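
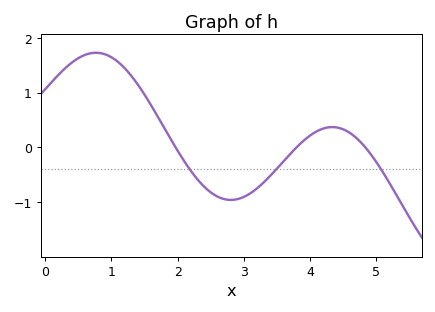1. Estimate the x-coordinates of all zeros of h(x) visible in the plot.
1.97, 3.8, 4.84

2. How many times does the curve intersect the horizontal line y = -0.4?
3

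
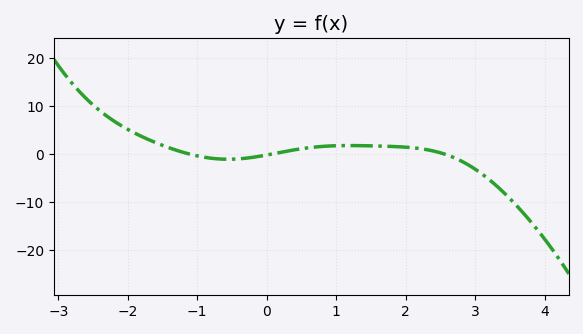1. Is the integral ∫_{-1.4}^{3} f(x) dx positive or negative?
positive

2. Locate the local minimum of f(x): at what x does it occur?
-0.6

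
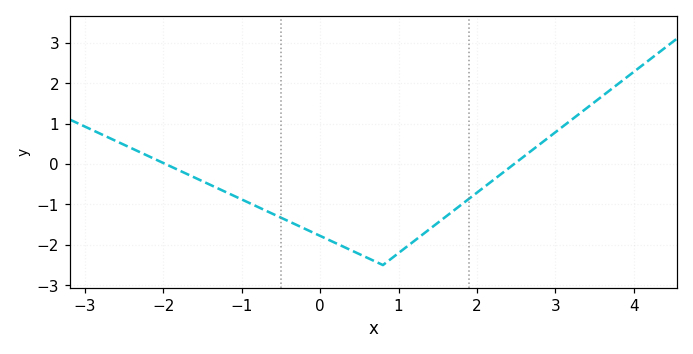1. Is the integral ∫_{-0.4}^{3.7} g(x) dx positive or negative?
negative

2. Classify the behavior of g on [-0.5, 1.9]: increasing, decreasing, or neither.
neither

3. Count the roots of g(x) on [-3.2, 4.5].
2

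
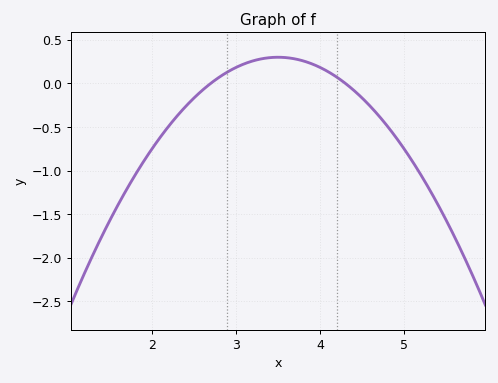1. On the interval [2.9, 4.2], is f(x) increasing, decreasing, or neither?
neither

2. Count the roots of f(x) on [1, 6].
2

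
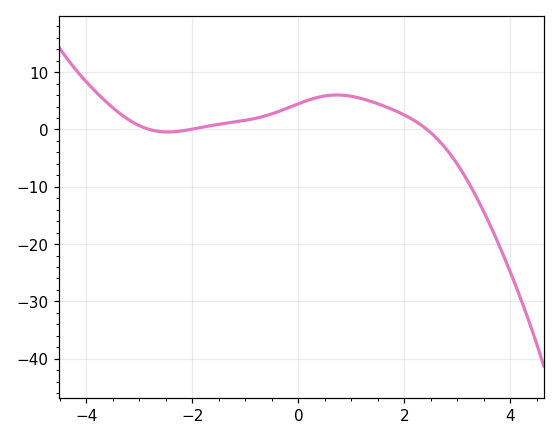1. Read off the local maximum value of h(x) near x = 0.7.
6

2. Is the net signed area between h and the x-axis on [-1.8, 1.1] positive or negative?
positive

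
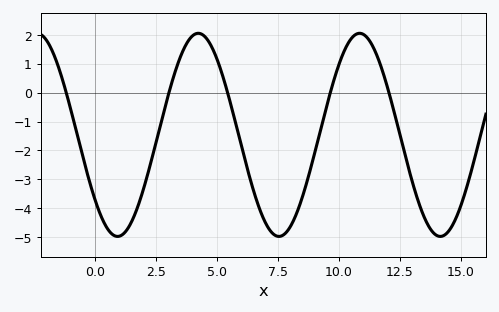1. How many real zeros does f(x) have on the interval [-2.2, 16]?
5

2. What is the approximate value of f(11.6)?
1.2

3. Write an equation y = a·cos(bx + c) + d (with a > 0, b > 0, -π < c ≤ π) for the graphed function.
y = 3.52cos(0.95x + 2.26) - 1.46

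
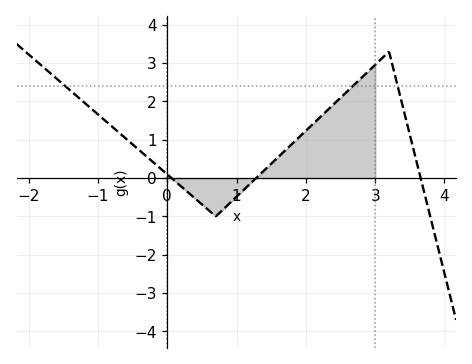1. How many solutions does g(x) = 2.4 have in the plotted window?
3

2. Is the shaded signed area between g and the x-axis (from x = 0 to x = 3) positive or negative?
positive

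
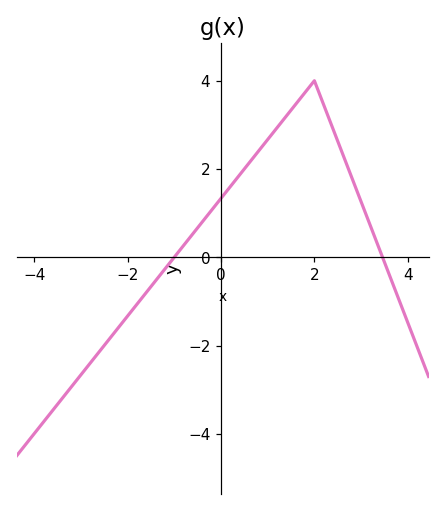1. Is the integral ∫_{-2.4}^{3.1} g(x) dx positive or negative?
positive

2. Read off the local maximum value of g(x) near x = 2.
4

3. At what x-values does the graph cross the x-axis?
-1, 3.46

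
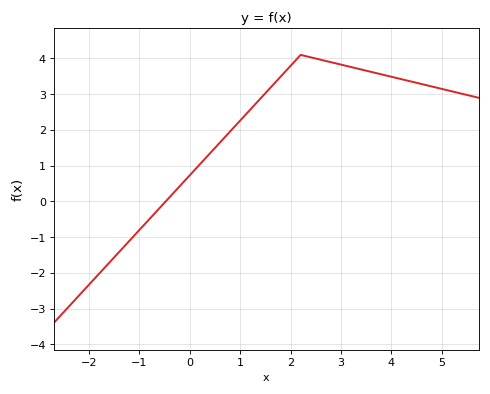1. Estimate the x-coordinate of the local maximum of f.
2.2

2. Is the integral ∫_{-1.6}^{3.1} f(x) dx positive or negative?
positive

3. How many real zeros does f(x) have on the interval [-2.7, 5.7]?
1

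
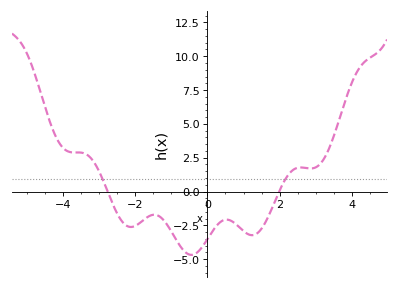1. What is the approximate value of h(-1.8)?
-2.16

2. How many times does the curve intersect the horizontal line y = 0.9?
2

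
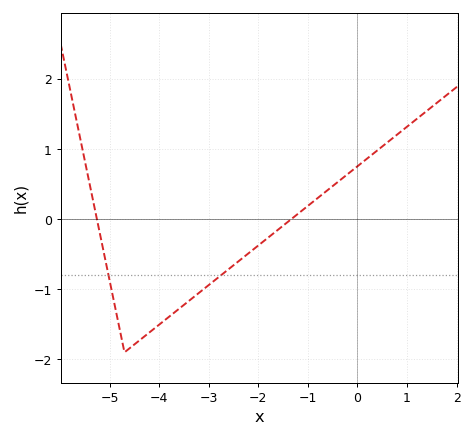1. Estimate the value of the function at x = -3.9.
-1.4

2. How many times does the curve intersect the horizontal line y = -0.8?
2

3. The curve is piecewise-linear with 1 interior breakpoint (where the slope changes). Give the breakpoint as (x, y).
(-4.7, -1.9)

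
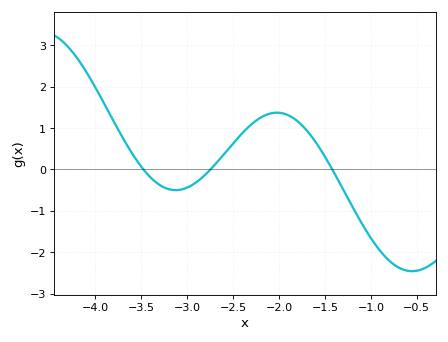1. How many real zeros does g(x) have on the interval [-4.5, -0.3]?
3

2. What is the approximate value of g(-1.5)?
0.309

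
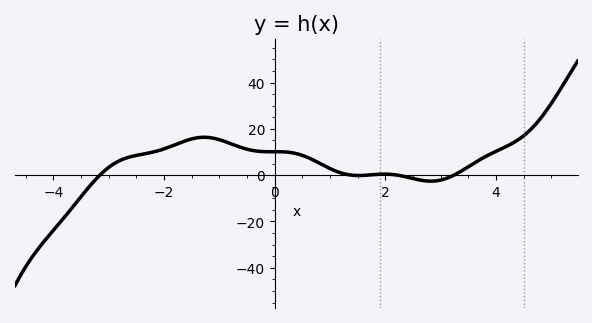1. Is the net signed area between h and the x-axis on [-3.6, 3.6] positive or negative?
positive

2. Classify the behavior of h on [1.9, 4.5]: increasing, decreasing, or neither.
neither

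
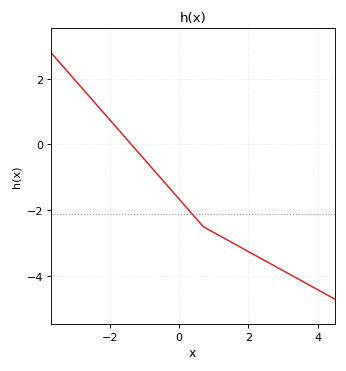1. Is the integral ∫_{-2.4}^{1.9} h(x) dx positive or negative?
negative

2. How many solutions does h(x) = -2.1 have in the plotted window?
1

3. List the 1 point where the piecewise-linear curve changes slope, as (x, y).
(0.7, -2.5)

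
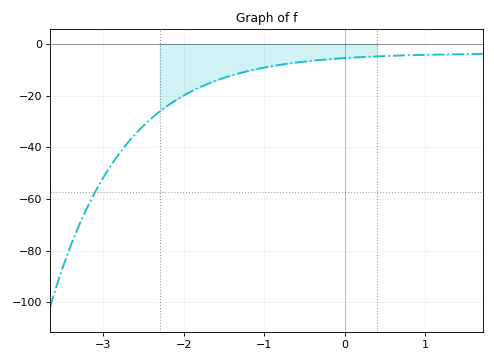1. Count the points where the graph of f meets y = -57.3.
1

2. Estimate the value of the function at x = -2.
-19.9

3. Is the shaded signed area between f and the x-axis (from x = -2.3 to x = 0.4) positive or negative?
negative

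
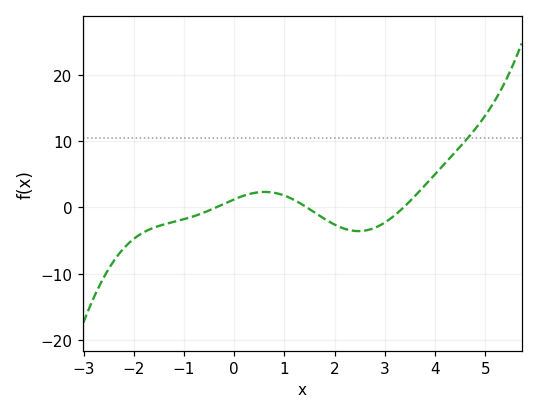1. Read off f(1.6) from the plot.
-1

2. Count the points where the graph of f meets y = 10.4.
1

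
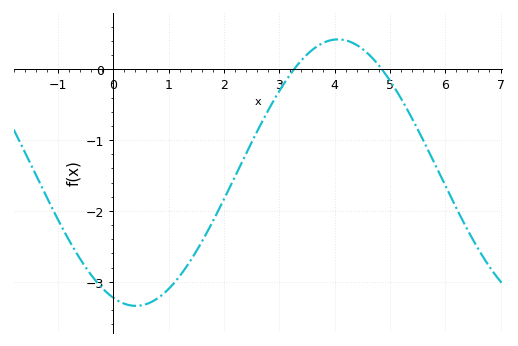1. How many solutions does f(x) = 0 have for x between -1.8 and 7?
2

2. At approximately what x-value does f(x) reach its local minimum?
0.4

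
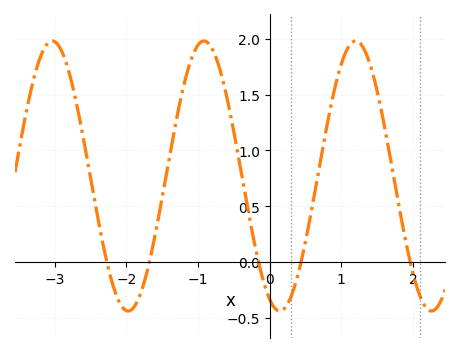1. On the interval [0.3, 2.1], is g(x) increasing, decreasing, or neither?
neither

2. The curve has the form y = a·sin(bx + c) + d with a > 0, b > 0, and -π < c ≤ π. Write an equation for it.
y = 1.21sin(3x - 2) + 0.77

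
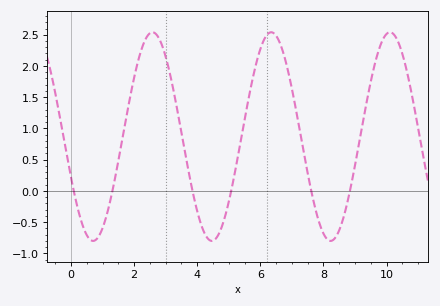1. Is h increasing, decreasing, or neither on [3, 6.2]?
neither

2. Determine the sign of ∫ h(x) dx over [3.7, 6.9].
positive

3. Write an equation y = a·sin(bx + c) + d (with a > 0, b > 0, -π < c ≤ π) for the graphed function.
y = 1.67sin(1.67x - 2.74) + 0.87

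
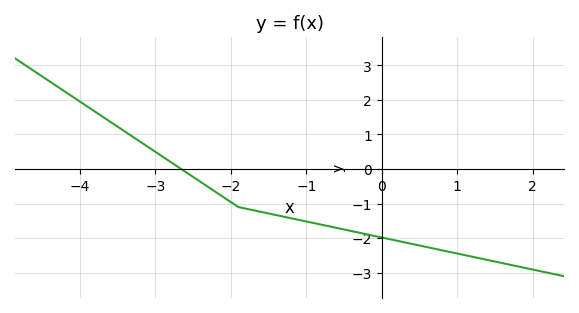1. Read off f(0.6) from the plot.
-2.26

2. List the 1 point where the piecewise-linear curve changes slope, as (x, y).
(-1.9, -1.1)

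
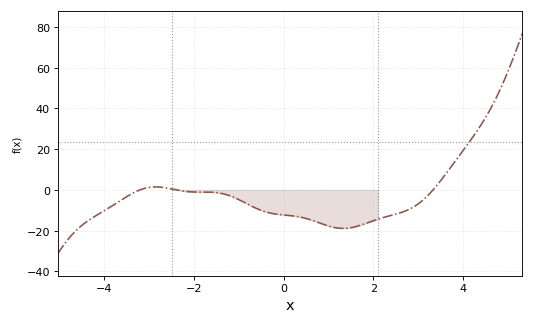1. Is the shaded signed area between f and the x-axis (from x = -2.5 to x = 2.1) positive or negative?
negative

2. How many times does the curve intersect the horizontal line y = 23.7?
1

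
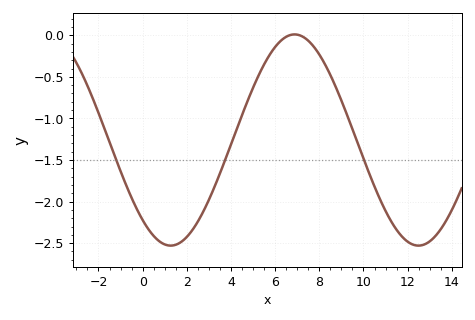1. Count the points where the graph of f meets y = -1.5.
3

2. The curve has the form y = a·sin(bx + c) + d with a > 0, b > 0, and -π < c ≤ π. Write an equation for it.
y = 1.27sin(0.56x - 2.28) - 1.26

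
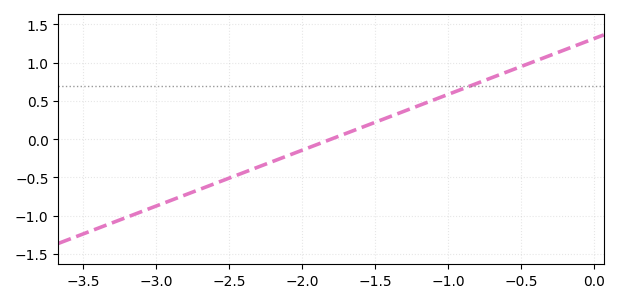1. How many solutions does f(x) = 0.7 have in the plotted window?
1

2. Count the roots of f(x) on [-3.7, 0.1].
1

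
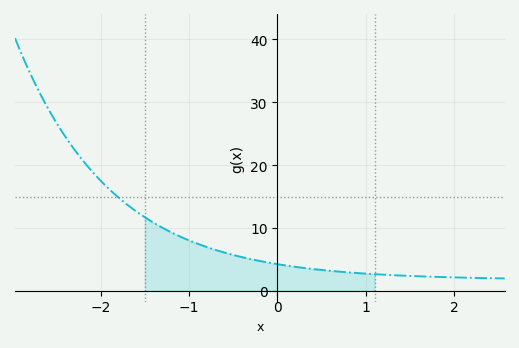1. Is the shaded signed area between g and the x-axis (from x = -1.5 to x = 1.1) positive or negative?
positive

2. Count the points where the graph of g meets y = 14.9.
1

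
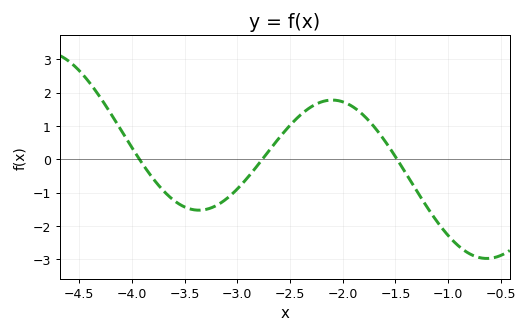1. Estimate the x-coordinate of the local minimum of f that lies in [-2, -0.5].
-0.632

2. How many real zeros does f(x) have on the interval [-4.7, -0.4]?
3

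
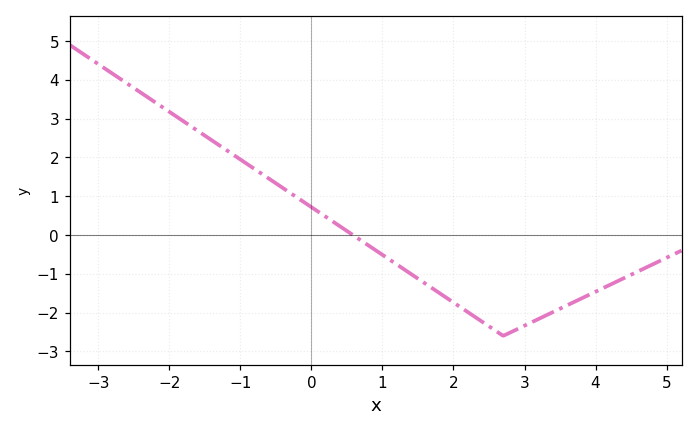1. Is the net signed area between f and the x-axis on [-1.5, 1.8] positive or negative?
positive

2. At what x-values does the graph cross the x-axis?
0.6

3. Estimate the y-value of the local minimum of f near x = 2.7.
-2.6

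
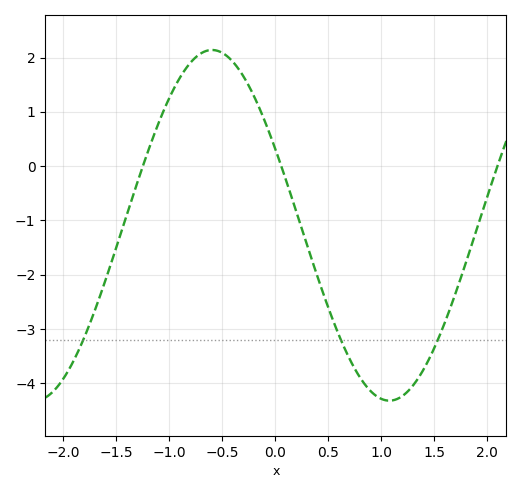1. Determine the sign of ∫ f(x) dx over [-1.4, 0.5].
positive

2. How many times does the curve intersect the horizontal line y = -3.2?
3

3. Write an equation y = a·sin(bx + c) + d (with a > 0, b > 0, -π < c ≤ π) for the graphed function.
y = 3.23sin(1.9x + 2.7) - 1.09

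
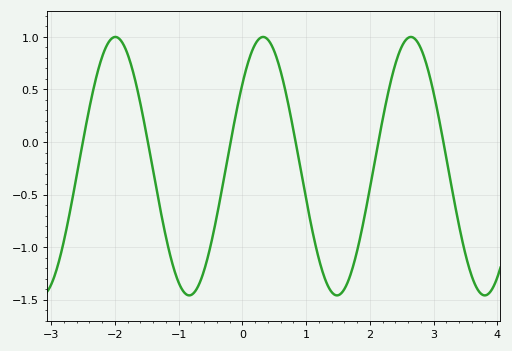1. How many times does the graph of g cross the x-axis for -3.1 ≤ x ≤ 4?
6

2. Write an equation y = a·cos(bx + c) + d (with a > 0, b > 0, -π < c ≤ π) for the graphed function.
y = 1.23cos(2.7x - 0.88) - 0.23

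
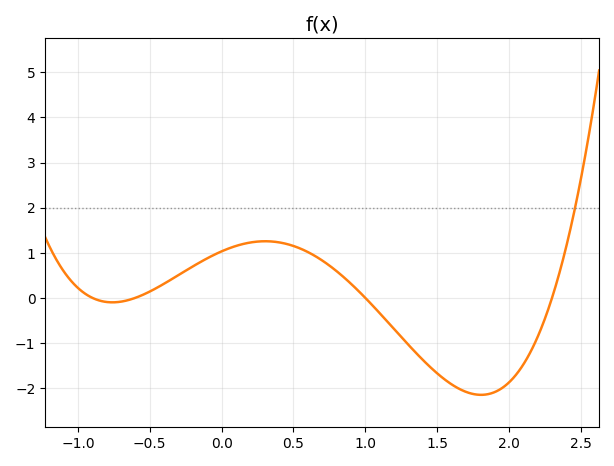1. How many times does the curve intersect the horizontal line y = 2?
1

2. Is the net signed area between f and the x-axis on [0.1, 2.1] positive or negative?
negative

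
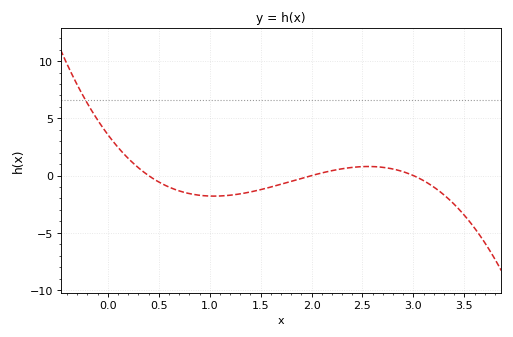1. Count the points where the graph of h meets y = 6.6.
1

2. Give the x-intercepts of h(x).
0.4, 2, 3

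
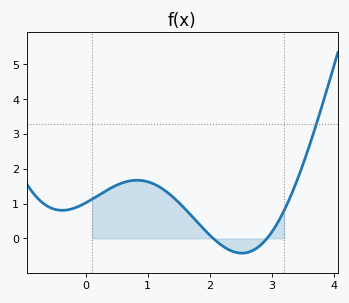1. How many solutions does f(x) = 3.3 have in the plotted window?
1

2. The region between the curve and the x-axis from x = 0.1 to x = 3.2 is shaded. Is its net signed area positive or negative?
positive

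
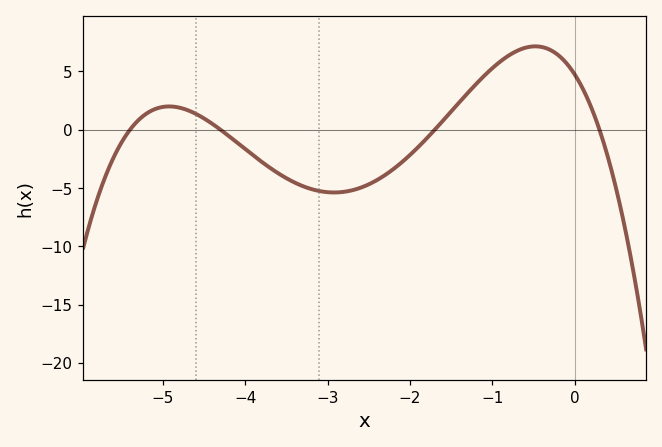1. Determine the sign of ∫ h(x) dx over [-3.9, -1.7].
negative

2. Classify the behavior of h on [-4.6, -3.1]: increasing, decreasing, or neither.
decreasing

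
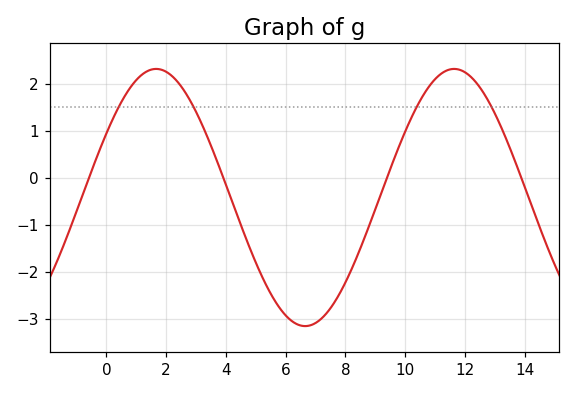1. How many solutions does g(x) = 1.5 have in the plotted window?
4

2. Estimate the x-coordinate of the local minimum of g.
6.6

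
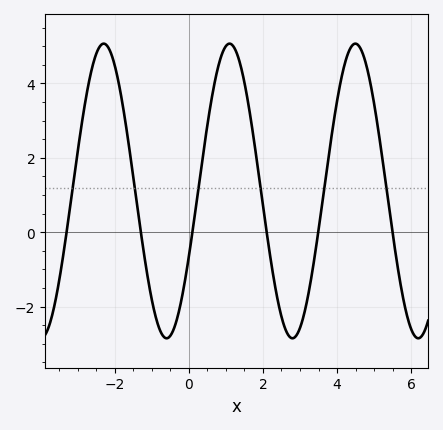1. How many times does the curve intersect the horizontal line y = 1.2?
6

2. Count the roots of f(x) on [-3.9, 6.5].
6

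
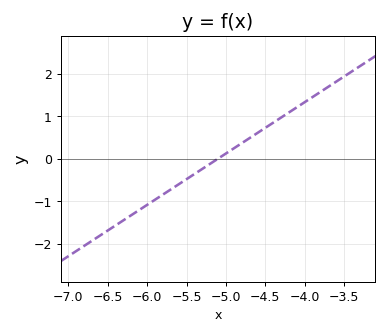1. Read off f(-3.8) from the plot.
1.6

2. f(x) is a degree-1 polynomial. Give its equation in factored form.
y = 1.21(x + 5.1)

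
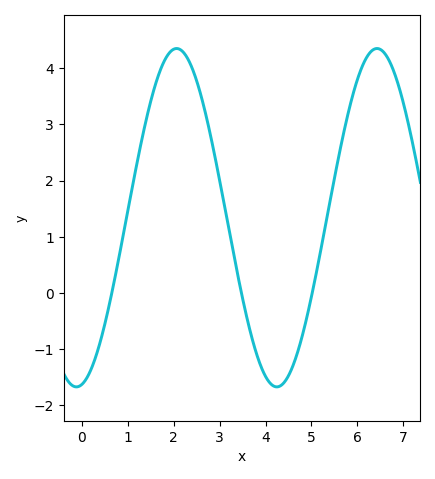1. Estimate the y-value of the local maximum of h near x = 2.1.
4.3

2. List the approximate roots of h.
0.6, 3.4, 5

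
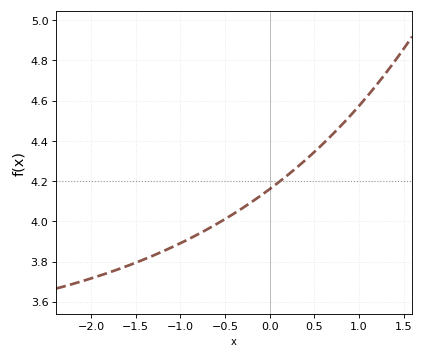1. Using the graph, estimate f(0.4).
4.3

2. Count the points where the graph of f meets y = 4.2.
1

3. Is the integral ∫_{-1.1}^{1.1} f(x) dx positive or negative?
positive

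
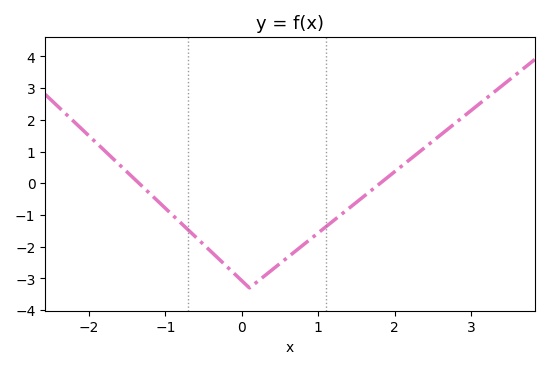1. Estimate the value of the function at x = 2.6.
1.52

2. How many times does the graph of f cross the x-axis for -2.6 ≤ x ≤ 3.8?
2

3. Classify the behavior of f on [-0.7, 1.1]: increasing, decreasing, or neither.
neither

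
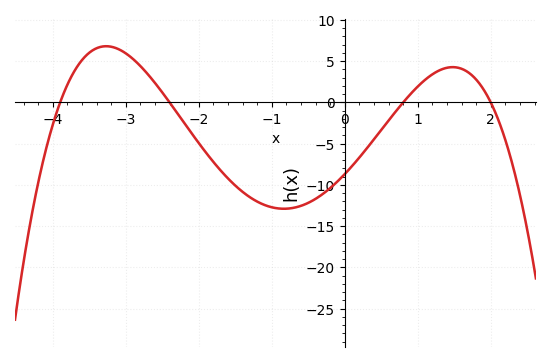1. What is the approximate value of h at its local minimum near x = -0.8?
-13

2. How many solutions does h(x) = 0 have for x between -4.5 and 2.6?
4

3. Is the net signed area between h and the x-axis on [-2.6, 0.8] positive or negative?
negative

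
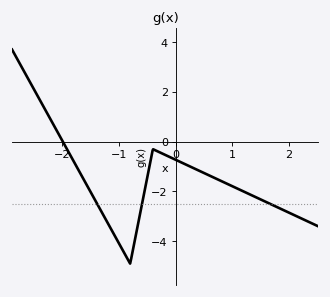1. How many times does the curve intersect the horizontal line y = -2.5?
3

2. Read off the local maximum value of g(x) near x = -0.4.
-0.4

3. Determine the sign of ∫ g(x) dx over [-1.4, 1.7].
negative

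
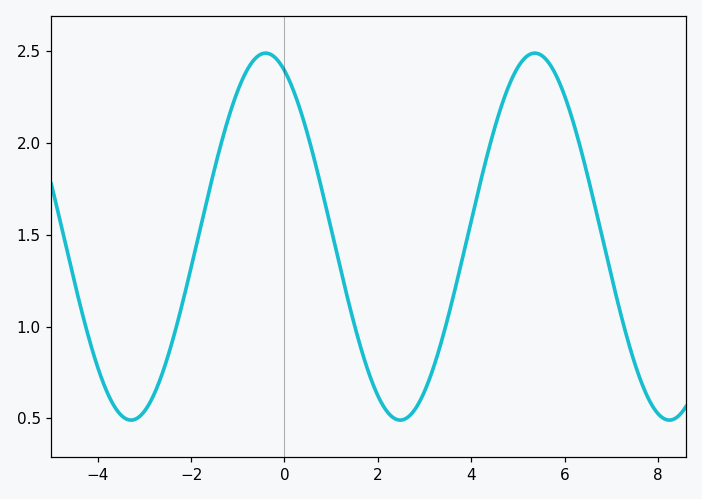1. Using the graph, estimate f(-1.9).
1.45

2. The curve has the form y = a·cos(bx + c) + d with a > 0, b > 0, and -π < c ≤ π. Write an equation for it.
y = 1cos(1.1x + 0.44) + 1.49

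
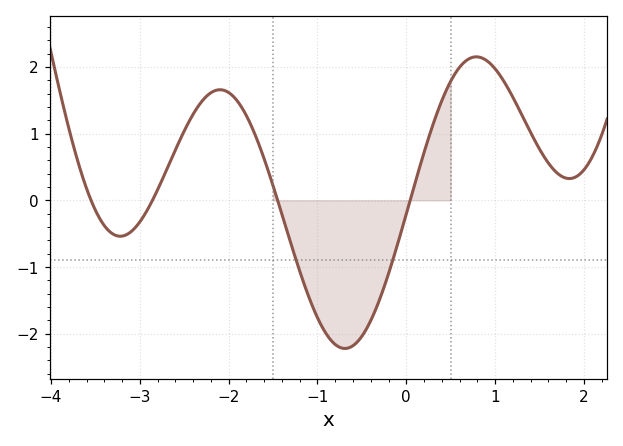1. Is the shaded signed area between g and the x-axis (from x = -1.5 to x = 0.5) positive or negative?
negative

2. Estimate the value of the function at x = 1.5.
0.767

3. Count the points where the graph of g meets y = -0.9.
2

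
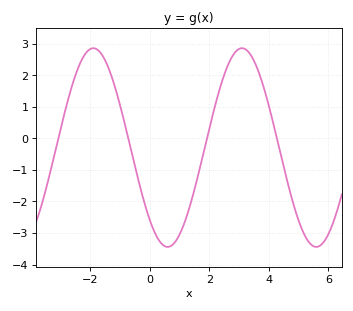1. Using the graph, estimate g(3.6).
2.25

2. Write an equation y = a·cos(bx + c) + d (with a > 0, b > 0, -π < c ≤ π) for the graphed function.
y = 3.15cos(1.26x + 2.38) - 0.29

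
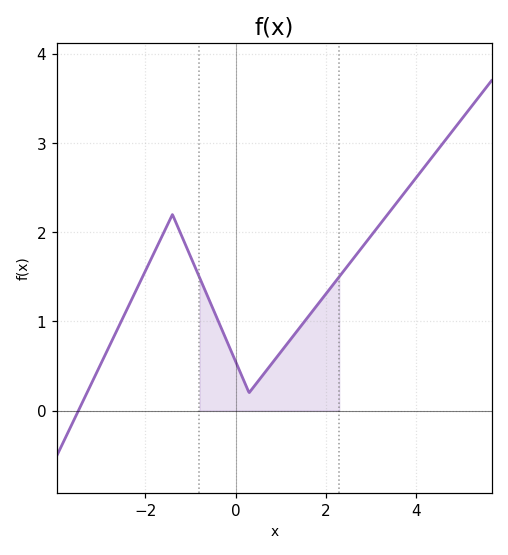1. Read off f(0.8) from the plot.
0.5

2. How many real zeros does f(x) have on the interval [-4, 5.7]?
1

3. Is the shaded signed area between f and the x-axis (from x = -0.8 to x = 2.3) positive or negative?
positive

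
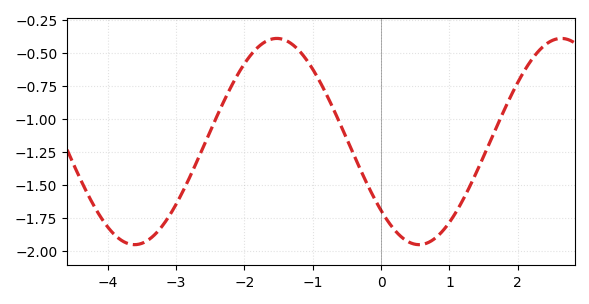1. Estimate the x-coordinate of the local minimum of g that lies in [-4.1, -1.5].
-3.61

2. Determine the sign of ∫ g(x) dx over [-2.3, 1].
negative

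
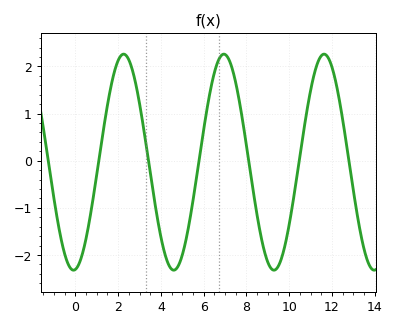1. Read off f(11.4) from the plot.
2.1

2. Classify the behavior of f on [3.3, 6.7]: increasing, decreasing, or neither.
neither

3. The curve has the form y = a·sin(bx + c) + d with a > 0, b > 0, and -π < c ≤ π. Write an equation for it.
y = 2.29sin(1.3x - 1.5) - 0.03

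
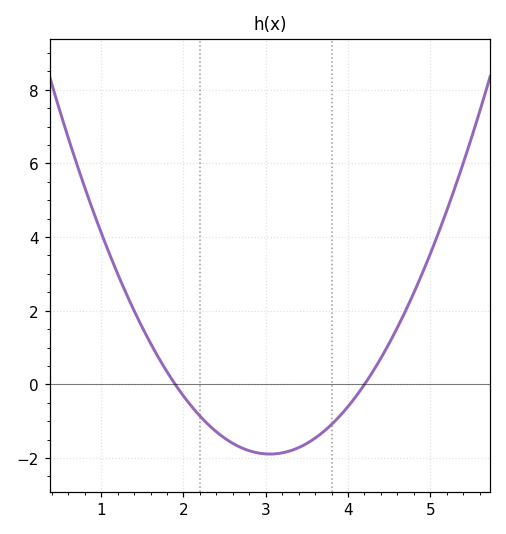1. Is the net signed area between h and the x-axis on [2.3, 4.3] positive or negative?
negative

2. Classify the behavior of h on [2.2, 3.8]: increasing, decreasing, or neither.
neither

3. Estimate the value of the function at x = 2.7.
-1.72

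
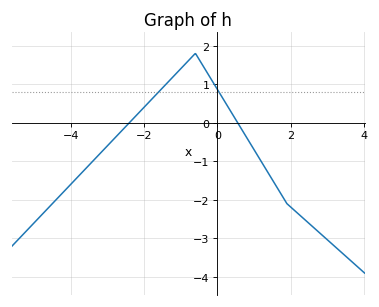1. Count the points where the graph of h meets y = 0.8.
2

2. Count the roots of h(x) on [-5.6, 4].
2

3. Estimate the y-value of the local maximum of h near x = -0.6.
1.8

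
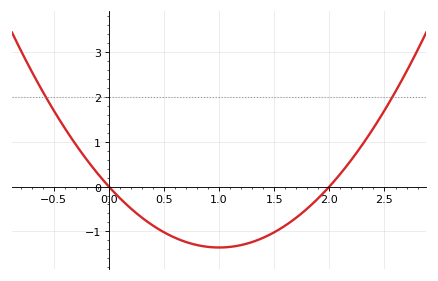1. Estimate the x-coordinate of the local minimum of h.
1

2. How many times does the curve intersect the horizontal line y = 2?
2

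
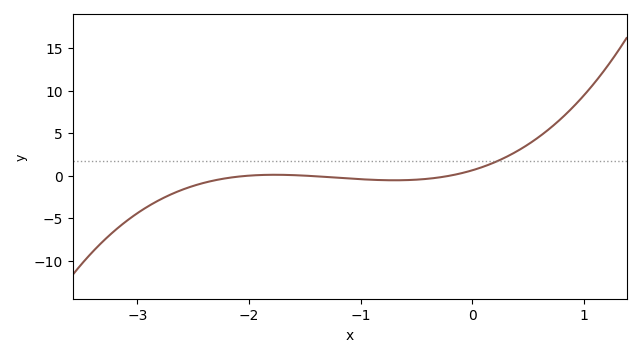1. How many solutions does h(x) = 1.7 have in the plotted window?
1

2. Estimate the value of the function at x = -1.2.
-0.5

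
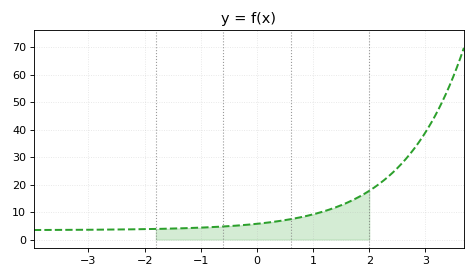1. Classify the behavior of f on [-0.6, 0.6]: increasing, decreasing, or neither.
increasing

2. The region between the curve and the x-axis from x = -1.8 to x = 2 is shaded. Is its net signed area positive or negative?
positive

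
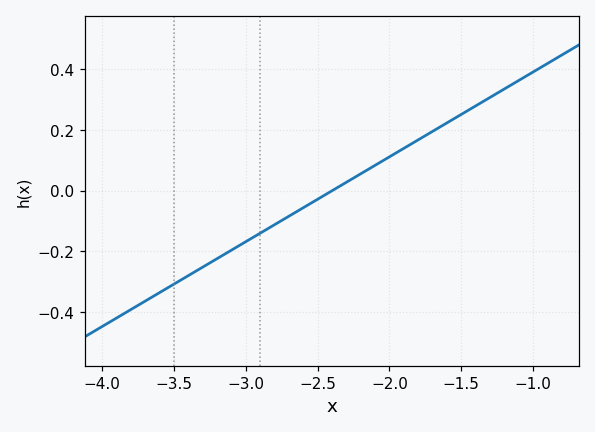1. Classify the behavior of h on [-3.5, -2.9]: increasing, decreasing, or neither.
increasing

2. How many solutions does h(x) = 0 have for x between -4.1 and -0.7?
1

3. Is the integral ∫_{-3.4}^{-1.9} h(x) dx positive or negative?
negative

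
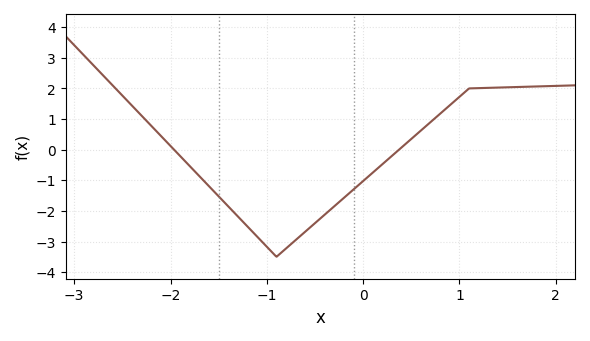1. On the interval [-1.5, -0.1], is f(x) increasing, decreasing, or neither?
neither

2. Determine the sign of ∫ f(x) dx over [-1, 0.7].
negative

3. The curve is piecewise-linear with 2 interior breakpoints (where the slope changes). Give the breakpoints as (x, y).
(-0.9, -3.5); (1.1, 2)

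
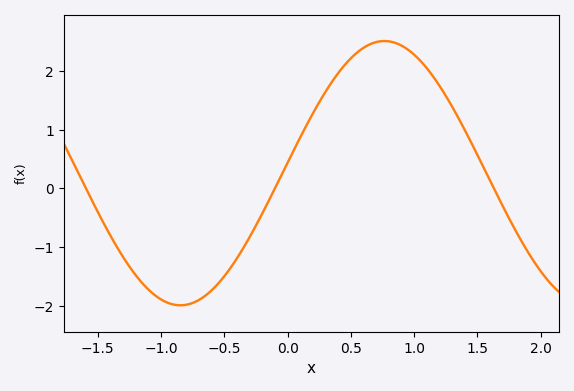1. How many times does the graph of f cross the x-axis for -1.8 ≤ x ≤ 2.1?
3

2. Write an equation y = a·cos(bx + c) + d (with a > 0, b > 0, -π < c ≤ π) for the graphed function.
y = 2.25cos(1.95x - 1.49) + 0.26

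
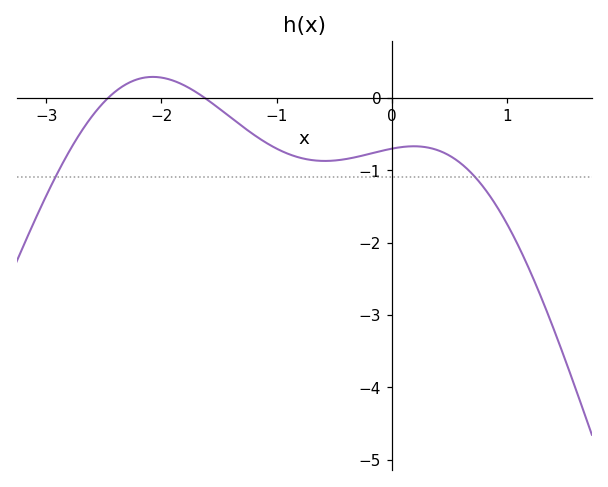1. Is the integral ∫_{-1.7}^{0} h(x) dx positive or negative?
negative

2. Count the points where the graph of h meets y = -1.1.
2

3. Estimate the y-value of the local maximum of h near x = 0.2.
-0.7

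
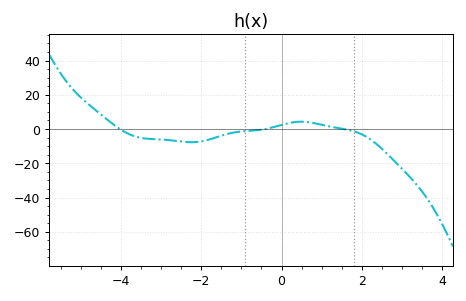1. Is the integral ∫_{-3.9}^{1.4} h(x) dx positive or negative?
negative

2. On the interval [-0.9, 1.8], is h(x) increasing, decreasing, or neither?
neither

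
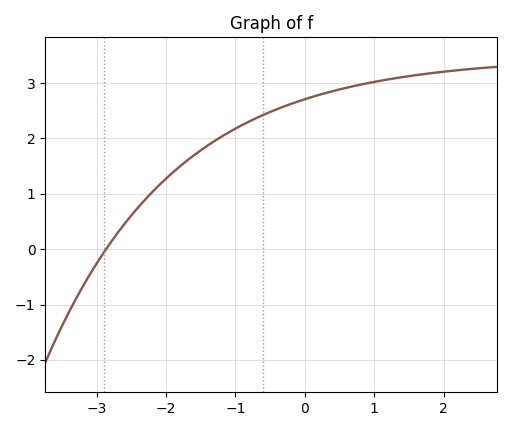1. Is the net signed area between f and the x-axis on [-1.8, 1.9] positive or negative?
positive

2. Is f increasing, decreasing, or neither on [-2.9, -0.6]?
increasing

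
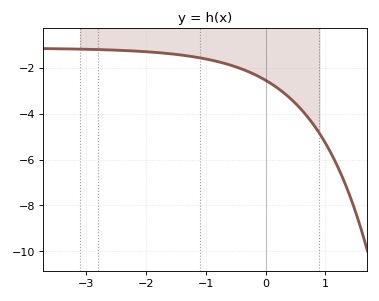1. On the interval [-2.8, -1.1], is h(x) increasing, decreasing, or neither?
decreasing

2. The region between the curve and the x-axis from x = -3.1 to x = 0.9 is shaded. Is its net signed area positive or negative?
negative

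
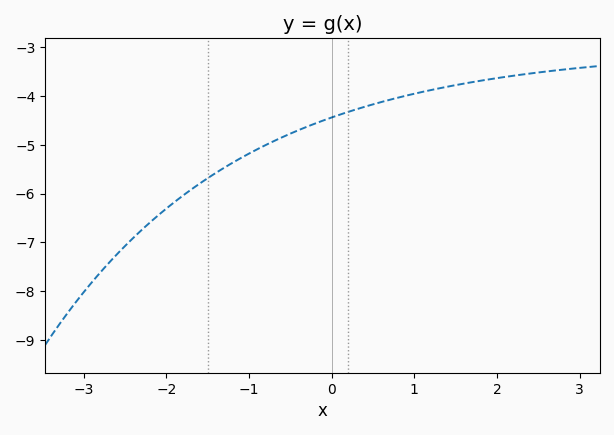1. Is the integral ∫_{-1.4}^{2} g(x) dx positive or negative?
negative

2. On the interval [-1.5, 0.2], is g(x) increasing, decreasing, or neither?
increasing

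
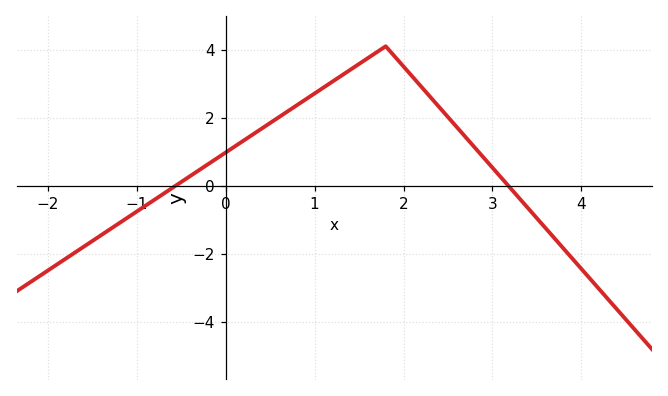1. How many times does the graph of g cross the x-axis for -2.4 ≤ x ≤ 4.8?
2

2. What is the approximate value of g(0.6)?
2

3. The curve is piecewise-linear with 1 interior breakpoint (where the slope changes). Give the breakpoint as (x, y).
(1.8, 4.1)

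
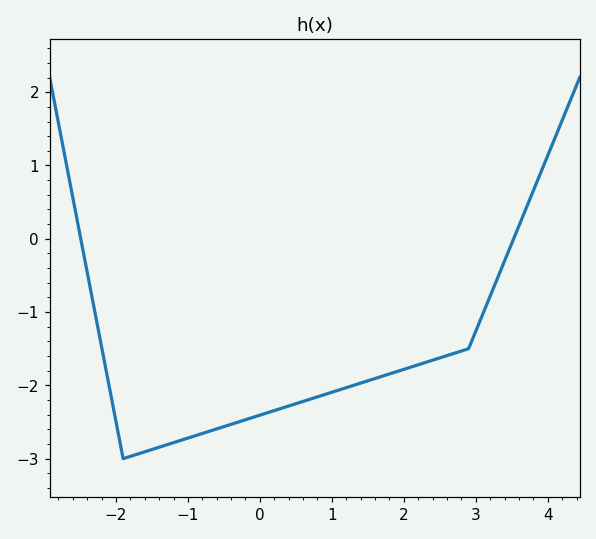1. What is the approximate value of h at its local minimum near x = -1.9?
-3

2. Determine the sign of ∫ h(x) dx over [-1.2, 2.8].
negative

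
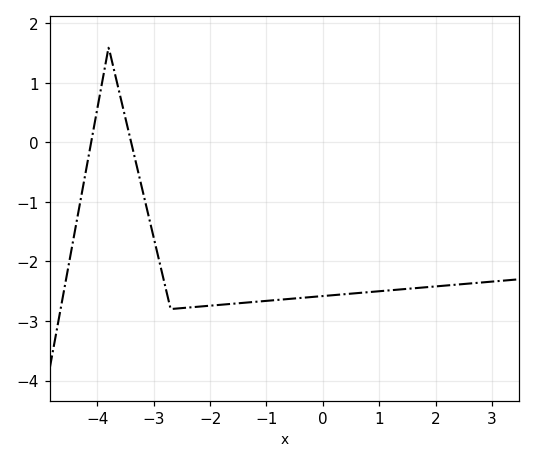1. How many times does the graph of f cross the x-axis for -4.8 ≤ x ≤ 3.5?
2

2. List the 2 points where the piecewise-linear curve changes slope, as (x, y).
(-3.8, 1.6); (-2.7, -2.8)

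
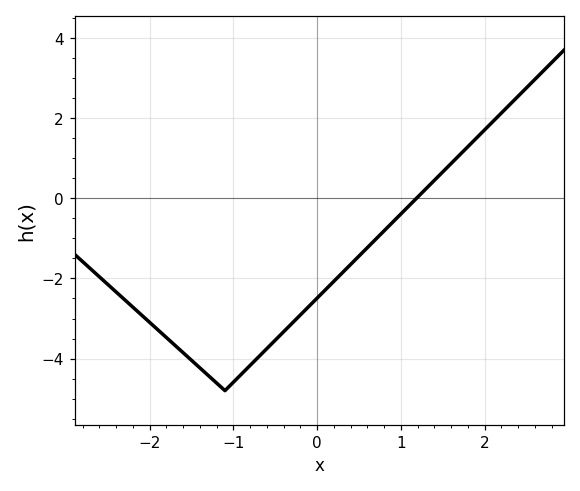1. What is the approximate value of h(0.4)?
-1.65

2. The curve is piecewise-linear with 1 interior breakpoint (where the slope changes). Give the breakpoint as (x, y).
(-1.1, -4.8)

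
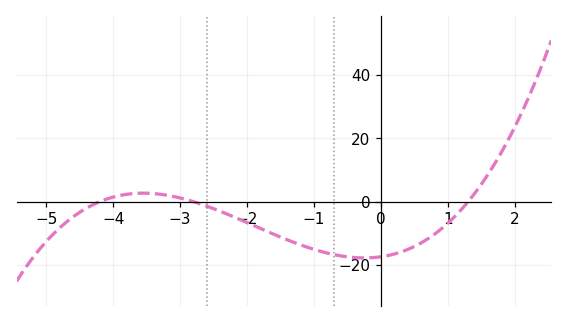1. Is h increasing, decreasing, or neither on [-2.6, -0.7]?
decreasing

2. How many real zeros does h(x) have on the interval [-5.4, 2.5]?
3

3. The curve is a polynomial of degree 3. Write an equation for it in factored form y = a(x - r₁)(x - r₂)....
y = 1.14(x + 4.2)(x + 2.8)(x - 1.3)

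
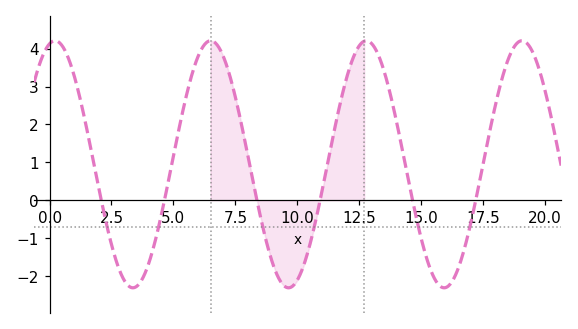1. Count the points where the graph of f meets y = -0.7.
6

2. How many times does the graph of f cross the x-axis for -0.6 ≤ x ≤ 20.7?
6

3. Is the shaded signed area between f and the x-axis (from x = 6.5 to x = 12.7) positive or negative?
positive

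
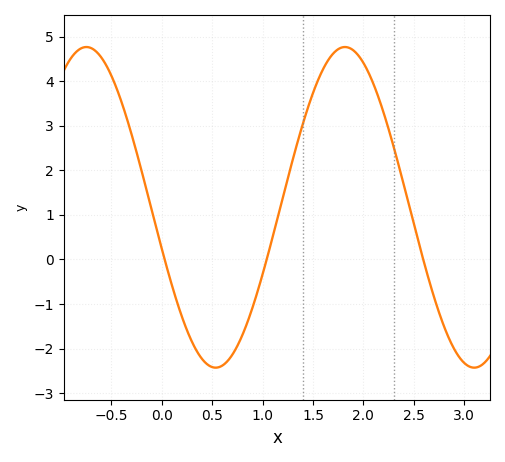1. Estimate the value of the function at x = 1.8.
4.77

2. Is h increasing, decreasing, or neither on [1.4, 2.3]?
neither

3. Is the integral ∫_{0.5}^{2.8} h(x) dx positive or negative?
positive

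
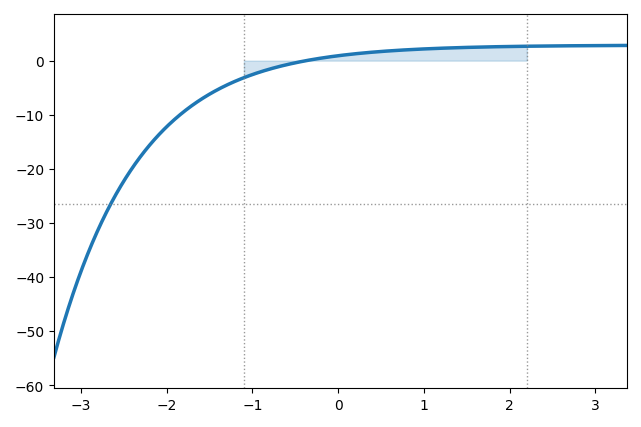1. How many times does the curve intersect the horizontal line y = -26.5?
1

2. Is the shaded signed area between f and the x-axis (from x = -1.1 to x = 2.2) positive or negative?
positive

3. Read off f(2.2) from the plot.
3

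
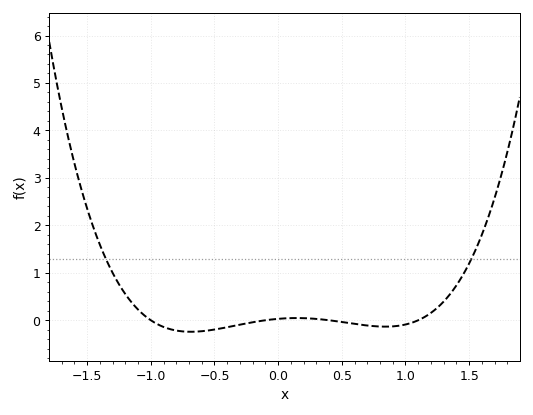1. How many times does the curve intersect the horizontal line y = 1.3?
2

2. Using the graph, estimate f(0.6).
-0.1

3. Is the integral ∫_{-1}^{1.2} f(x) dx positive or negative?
negative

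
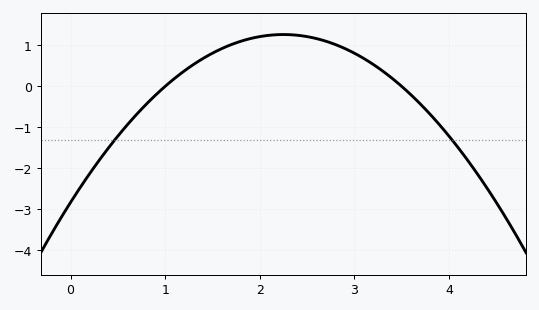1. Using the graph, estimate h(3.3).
0.4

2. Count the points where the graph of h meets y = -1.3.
2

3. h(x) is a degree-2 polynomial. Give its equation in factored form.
y = -0.81(x - 1)(x - 3.5)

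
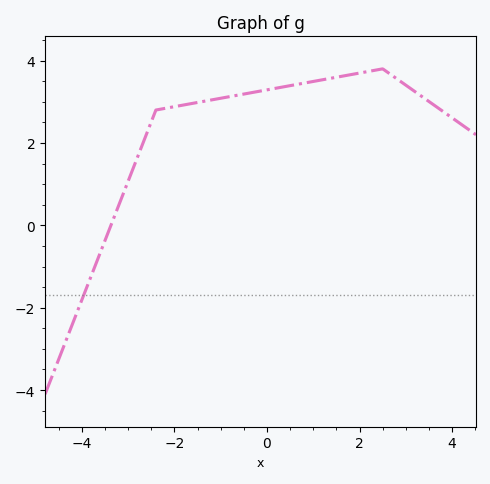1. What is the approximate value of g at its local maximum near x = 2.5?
3.8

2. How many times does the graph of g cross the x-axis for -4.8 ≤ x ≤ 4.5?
1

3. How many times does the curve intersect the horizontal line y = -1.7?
1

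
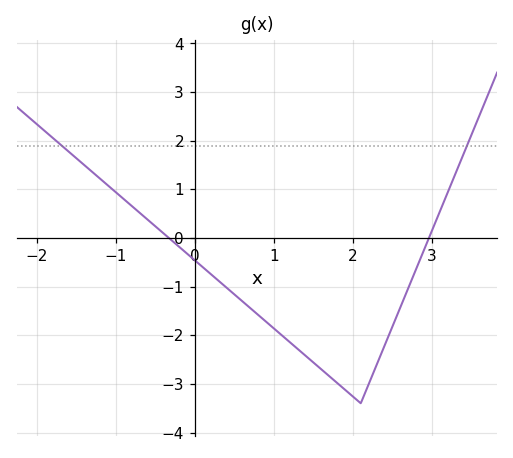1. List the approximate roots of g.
-0.327, 2.96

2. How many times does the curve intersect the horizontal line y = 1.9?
2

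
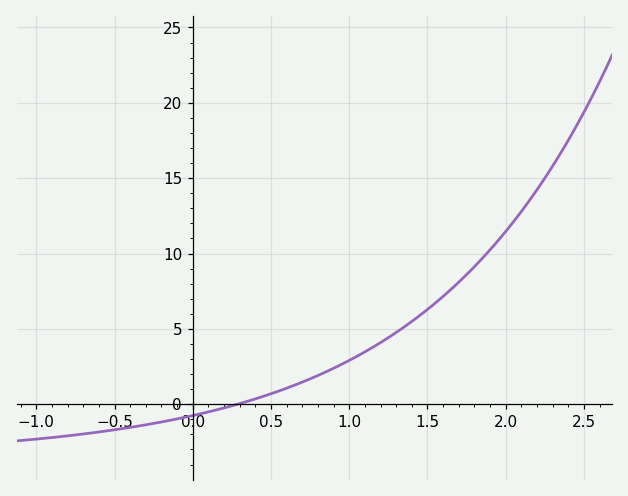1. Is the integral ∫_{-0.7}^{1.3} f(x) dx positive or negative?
positive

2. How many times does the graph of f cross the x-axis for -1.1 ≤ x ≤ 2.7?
1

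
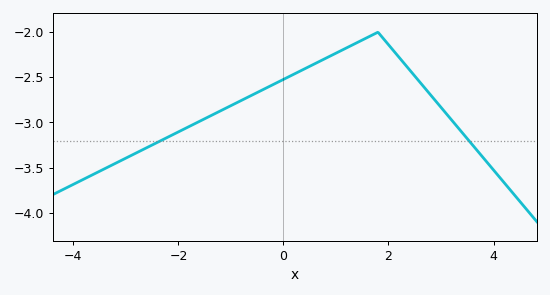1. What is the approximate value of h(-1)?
-2.8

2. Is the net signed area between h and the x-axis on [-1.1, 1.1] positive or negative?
negative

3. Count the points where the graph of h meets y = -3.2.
2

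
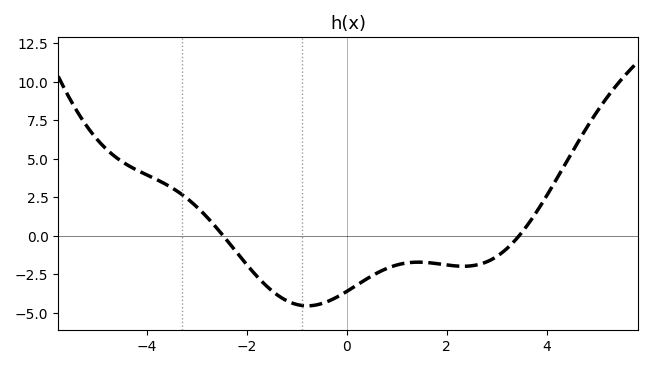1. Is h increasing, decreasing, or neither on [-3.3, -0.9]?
decreasing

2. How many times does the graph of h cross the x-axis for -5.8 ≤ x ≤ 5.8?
2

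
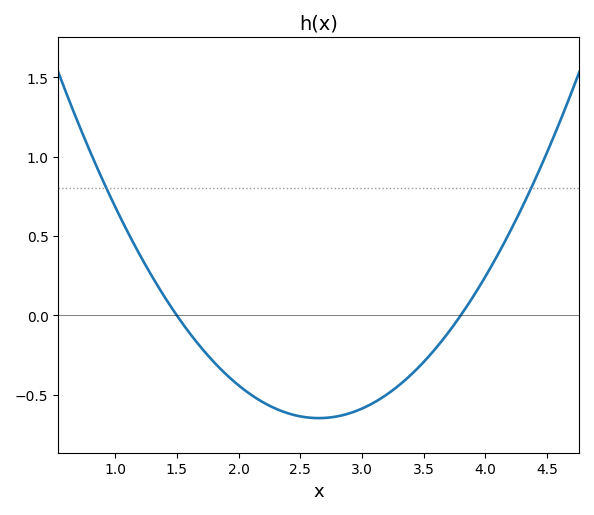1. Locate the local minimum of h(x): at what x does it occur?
2.65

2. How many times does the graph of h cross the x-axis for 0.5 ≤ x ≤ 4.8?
2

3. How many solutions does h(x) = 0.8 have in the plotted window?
2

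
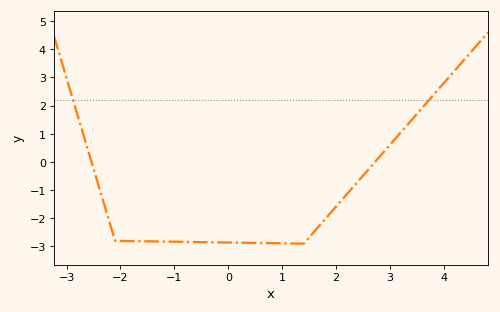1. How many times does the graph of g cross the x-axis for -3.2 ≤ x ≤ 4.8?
2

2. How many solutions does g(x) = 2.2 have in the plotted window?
2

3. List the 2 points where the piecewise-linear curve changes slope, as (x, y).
(-2.1, -2.8); (1.4, -2.9)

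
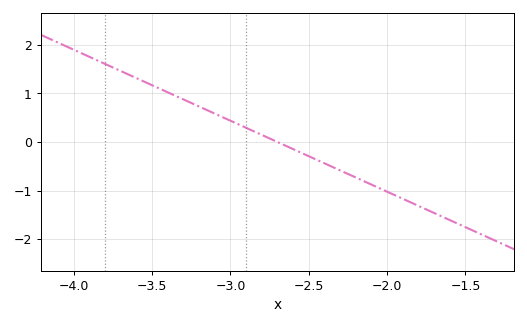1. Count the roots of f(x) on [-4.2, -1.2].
1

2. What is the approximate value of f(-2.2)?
-0.73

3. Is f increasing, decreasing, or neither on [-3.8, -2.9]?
decreasing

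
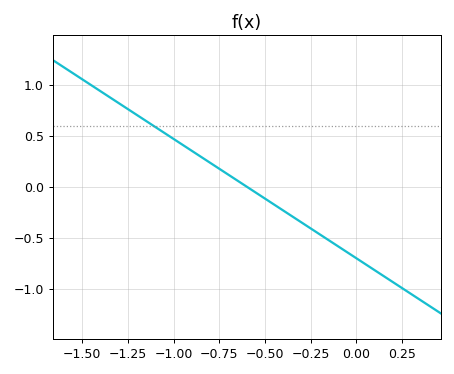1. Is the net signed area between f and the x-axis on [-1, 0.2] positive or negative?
negative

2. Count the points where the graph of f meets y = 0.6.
1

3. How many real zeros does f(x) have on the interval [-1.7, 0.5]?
1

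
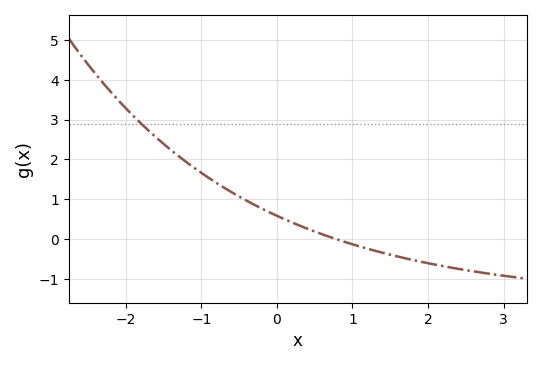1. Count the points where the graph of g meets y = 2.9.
1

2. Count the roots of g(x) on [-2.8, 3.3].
1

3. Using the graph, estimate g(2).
-0.6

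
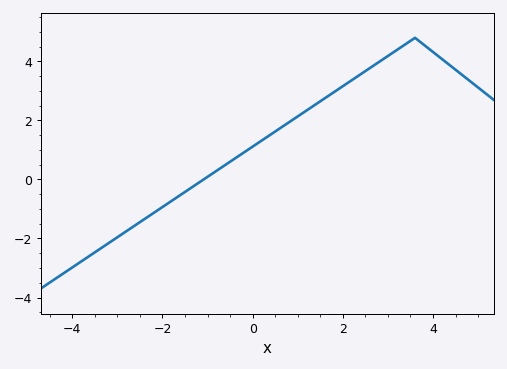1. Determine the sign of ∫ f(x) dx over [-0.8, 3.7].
positive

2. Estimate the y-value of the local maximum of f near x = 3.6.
4.8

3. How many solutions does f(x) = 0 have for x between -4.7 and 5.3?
1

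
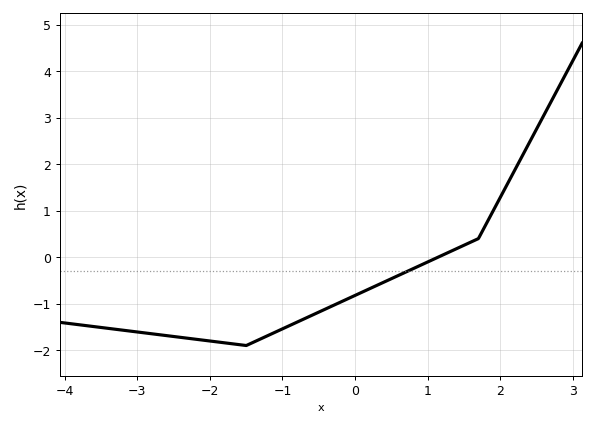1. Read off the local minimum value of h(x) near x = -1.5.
-1.9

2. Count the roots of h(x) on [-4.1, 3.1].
1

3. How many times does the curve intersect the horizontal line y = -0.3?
1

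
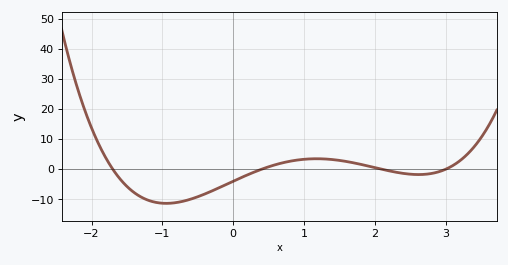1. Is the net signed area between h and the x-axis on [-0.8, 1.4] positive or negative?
negative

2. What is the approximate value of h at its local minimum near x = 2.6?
-1.76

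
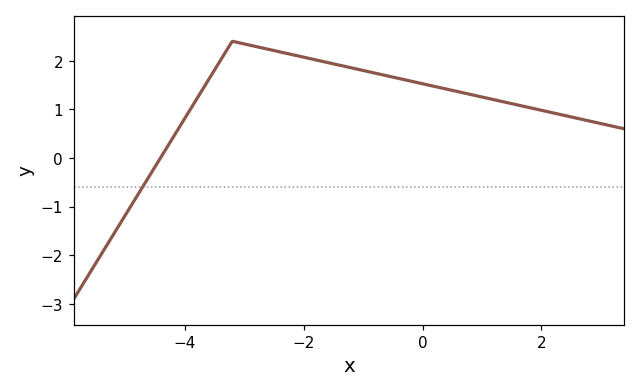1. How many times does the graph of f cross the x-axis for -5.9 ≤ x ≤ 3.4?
1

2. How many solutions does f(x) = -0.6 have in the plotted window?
1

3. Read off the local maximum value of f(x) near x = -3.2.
2.4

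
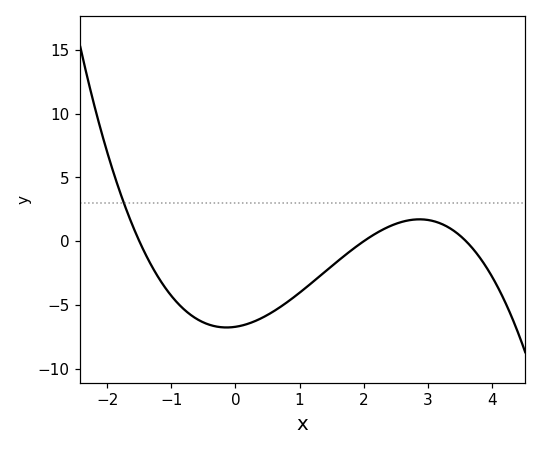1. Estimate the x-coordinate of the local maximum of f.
2.87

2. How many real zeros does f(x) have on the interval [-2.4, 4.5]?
3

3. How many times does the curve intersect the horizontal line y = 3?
1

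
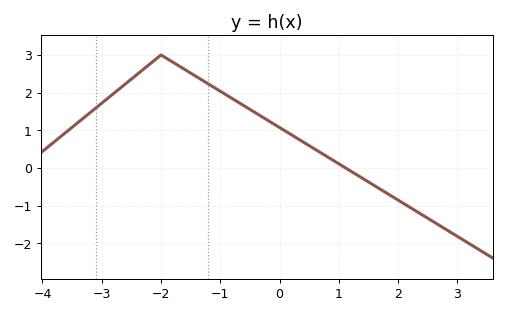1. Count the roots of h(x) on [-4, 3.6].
1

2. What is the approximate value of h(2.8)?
-1.62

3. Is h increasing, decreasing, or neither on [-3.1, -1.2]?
neither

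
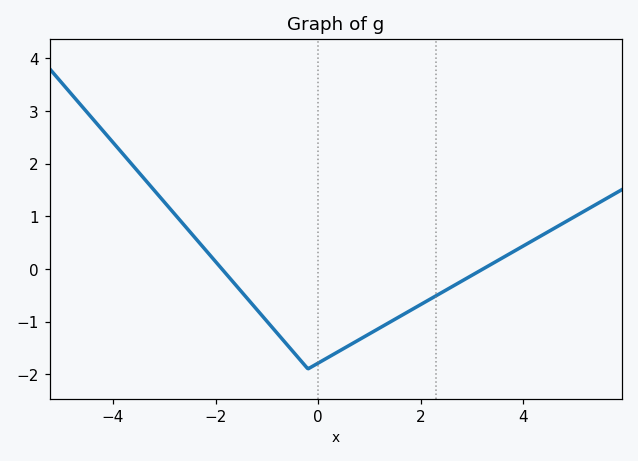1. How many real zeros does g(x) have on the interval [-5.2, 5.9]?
2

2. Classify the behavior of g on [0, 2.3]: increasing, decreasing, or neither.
increasing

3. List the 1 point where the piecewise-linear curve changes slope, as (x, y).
(-0.2, -1.9)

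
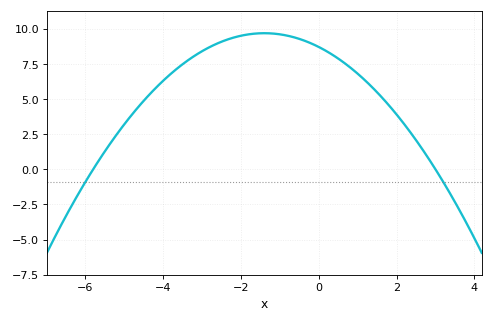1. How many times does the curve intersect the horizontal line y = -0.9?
2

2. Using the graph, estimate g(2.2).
3.2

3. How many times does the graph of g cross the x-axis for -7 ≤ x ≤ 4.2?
2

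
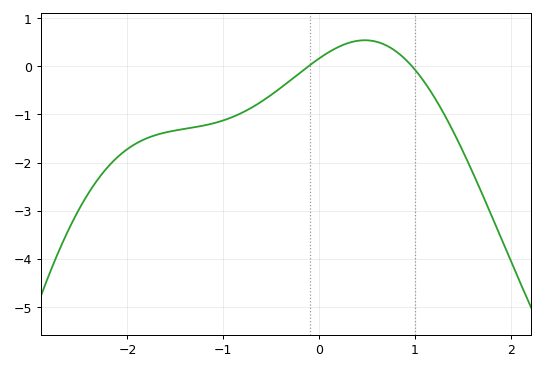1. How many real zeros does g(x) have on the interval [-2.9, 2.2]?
2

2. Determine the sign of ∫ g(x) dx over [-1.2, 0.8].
negative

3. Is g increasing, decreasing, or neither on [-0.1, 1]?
neither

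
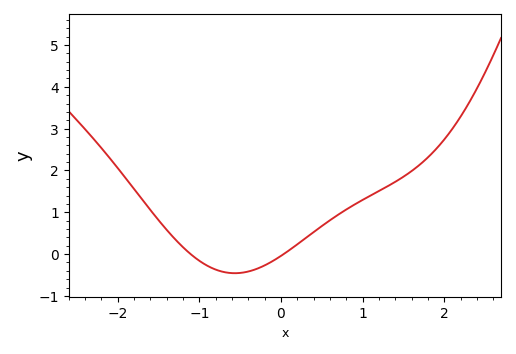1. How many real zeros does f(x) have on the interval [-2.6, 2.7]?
2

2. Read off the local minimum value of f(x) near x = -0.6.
-0.457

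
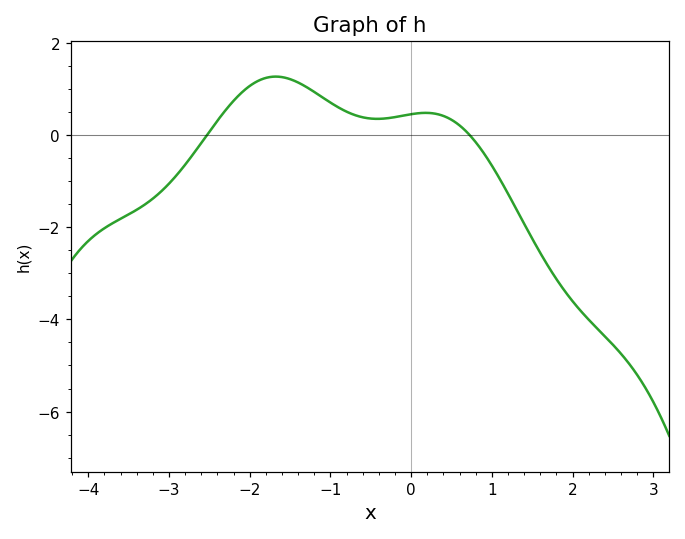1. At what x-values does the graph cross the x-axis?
-2.5, 0.7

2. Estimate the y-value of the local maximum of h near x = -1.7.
1.2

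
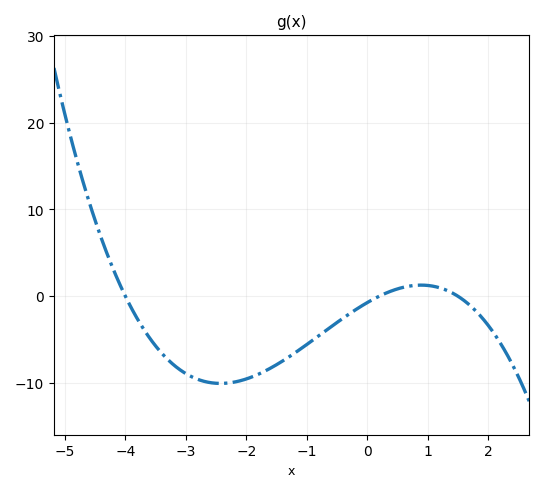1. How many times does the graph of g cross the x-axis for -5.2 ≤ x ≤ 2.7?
3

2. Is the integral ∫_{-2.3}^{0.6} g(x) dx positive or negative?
negative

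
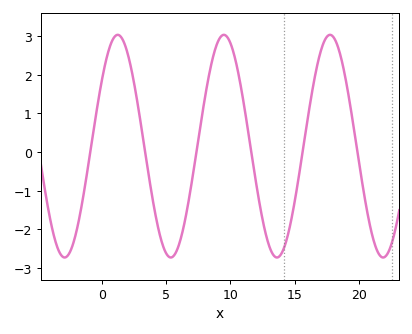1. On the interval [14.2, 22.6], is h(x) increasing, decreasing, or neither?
neither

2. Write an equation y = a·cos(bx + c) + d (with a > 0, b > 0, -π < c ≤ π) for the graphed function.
y = 2.88cos(0.76x - 0.93) + 0.15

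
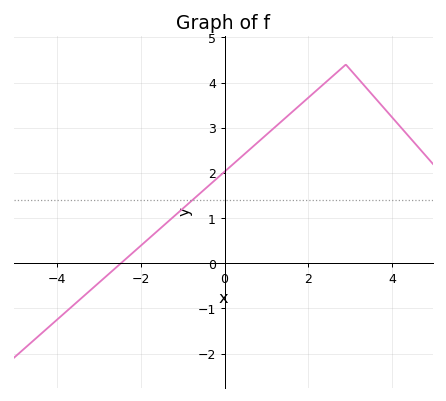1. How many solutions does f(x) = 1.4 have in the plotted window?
1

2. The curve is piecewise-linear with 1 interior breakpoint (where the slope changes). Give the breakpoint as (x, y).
(2.9, 4.4)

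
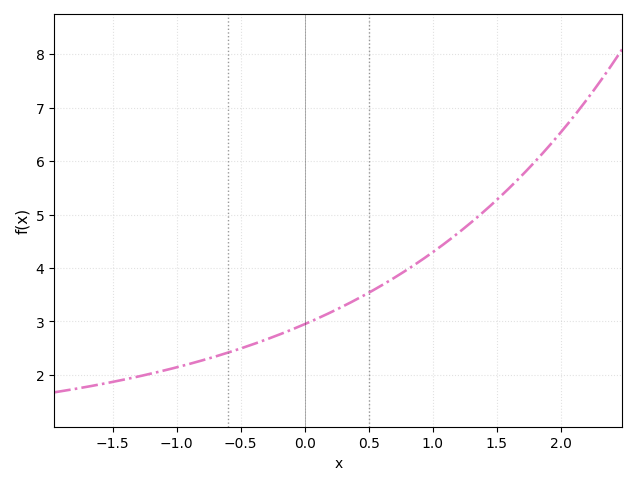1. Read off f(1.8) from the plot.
6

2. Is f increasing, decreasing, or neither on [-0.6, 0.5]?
increasing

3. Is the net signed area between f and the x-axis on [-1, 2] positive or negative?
positive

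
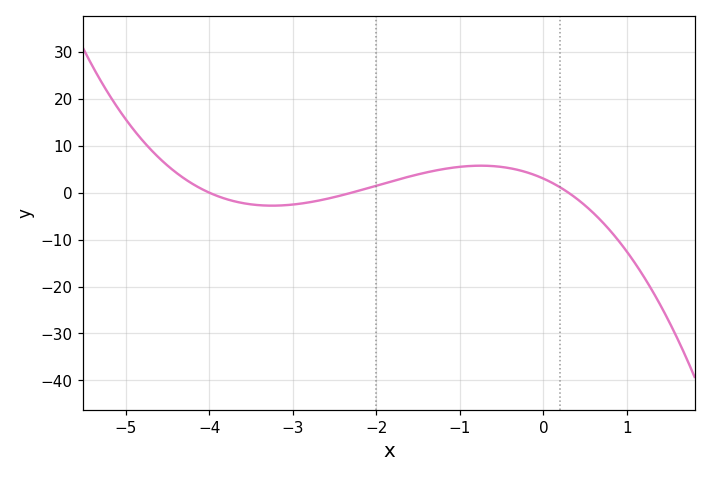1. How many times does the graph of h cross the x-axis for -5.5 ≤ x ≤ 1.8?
3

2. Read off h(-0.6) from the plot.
6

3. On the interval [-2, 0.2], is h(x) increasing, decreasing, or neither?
neither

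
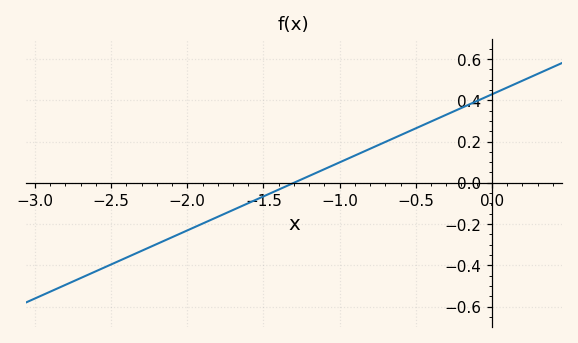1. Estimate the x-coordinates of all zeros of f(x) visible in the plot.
-1.3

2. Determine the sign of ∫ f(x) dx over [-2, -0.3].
positive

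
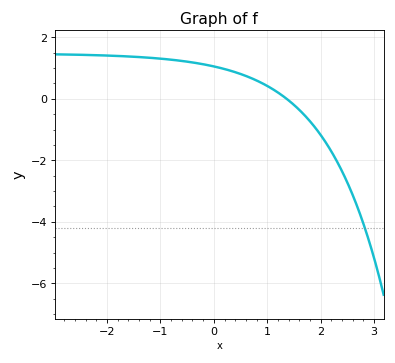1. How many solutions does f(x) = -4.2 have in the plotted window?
1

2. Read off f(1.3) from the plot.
0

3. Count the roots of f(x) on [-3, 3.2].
1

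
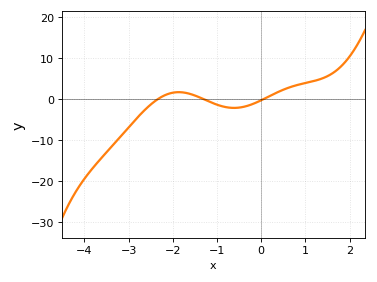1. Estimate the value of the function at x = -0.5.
-2.12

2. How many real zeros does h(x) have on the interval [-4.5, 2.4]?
3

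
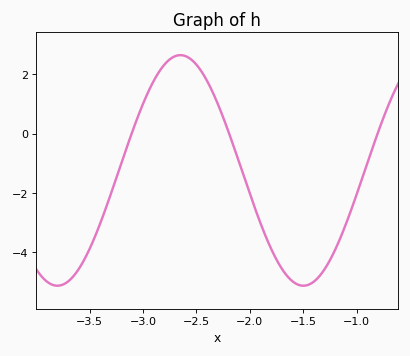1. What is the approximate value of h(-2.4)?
1.8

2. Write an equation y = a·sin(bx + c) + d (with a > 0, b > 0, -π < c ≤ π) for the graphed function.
y = 3.89sin(2.7x + 2.5) - 1.24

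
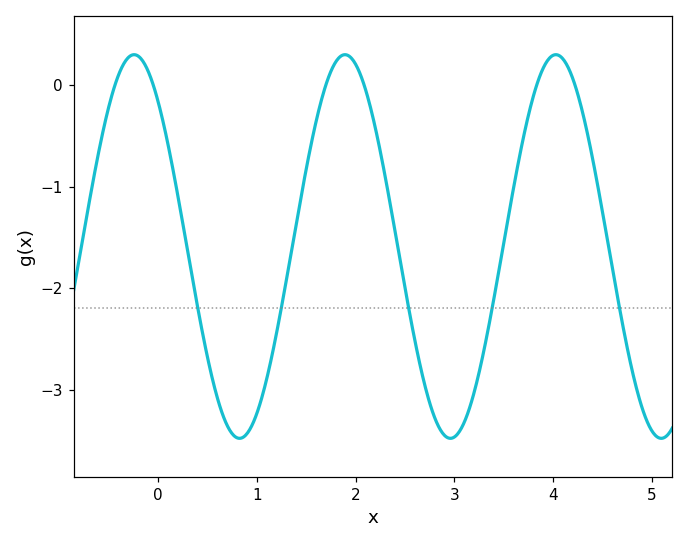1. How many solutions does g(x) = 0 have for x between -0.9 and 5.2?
6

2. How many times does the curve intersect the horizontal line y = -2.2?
5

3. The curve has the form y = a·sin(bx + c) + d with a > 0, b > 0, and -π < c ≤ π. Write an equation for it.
y = 1.89sin(2.9x + 2.3) - 1.59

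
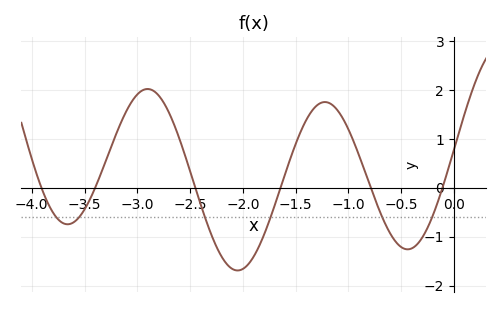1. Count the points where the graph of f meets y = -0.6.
6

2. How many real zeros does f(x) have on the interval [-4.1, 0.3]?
6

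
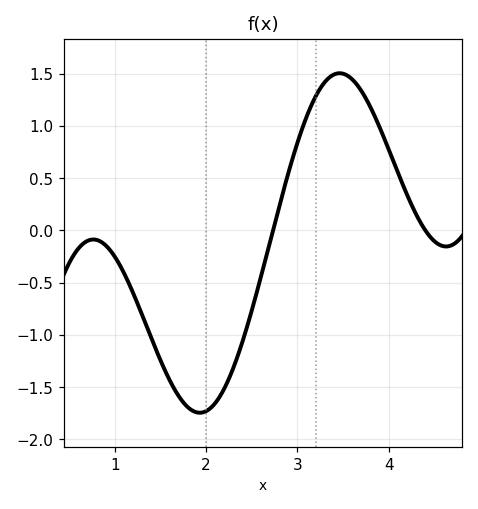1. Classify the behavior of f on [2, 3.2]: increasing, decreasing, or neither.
increasing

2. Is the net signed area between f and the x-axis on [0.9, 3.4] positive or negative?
negative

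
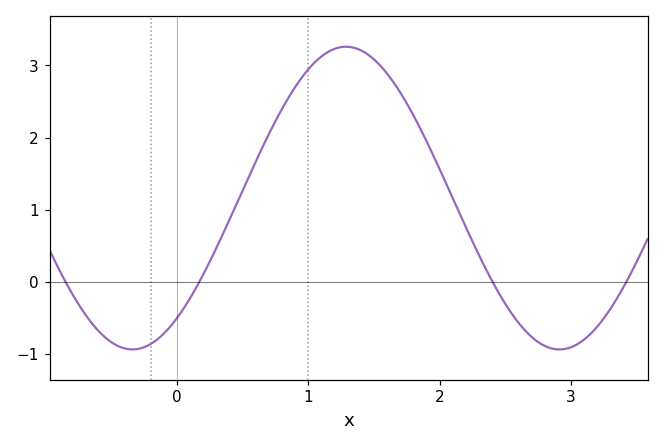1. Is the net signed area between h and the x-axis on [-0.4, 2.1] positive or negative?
positive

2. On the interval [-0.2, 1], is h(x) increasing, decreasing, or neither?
increasing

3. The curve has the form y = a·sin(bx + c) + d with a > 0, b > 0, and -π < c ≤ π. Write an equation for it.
y = 2.1sin(1.93x - 0.912) + 1.16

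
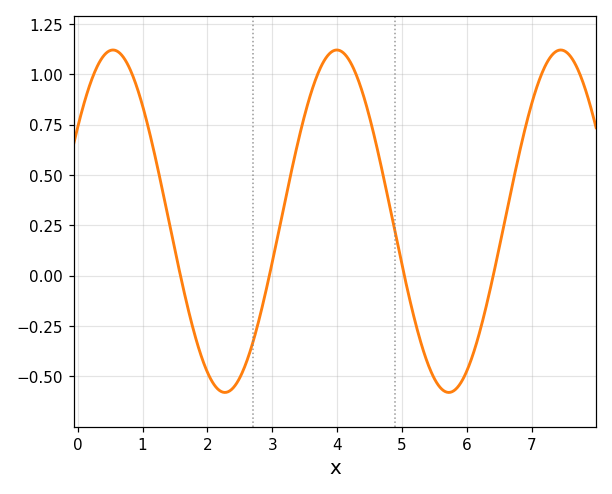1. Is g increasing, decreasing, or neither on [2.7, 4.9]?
neither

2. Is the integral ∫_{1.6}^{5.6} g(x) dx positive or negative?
positive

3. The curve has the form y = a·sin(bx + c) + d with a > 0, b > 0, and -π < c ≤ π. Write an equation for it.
y = 0.85sin(1.82x + 0.582) + 0.27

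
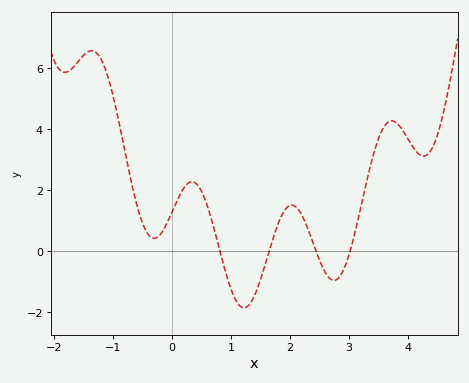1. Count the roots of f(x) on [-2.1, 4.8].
4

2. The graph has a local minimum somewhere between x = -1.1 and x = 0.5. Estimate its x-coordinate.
-0.303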